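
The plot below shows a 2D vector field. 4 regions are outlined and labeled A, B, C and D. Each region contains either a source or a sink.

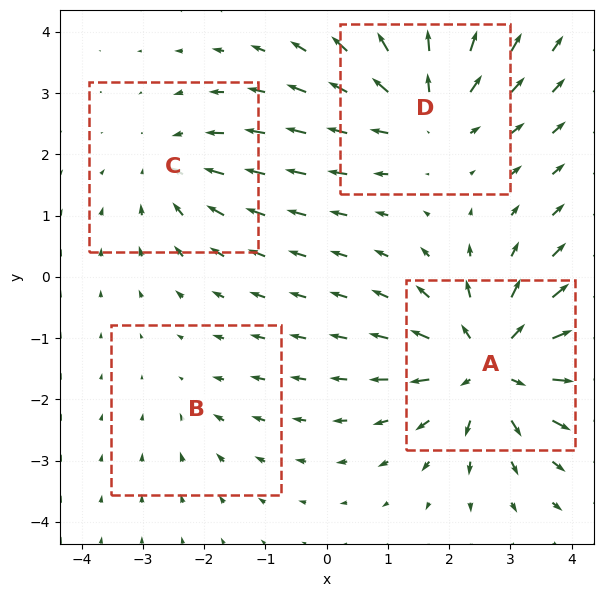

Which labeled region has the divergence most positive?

A

Divergence at each region's feature centre — A: about +6, B: about -2, C: about -3, D: about +5. Region A is most positive.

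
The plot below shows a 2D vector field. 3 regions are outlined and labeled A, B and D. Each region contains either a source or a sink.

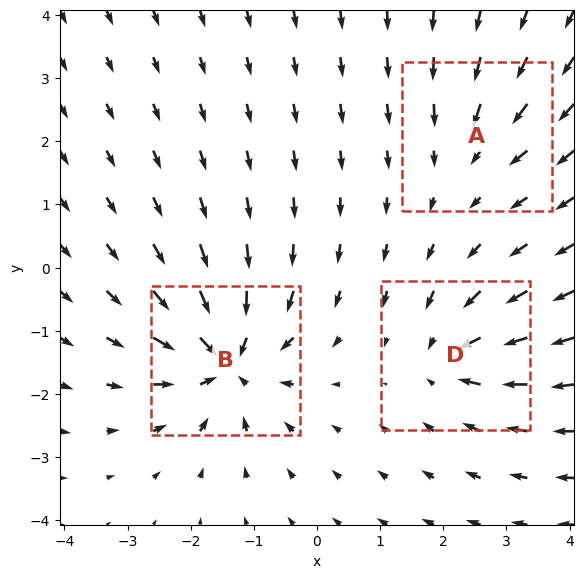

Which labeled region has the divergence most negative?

B

Divergence at each region's feature centre — A: about -2, B: about -6, D: about -4. Region B is most negative.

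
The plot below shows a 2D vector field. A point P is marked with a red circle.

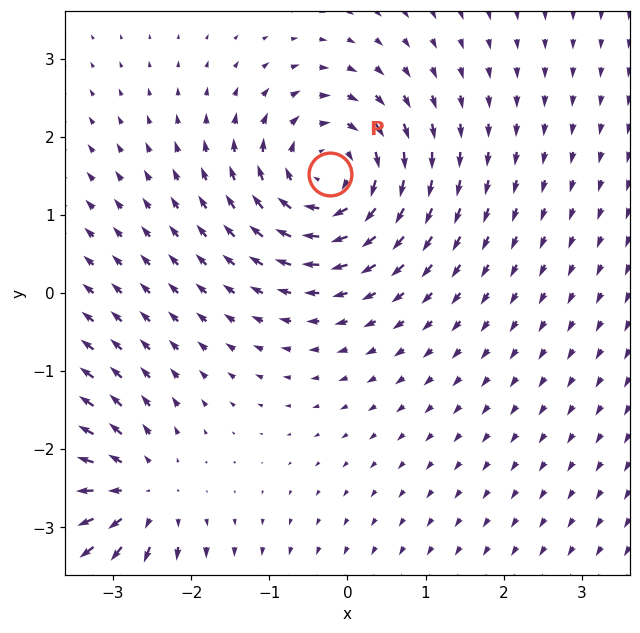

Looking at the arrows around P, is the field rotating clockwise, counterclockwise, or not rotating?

clockwise

Near P at (-0.2, 1.5) the arrows circulate clockwise. The curl (z-component) there is about -6; negative curl means clockwise rotation.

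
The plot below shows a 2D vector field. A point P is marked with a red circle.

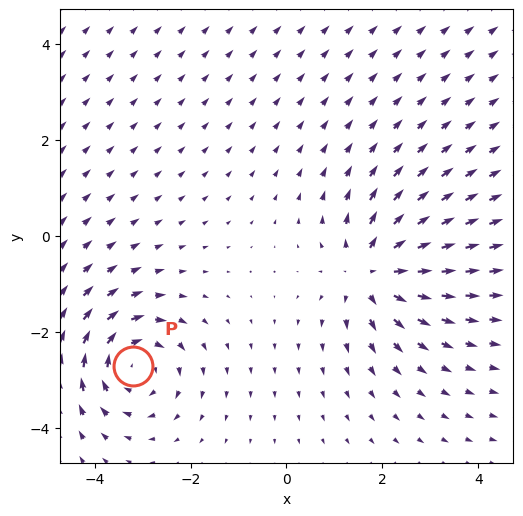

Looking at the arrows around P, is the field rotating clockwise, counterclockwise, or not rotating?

clockwise

Near P at (-3.2, -2.7) the arrows circulate clockwise. The curl (z-component) there is about -4; negative curl means clockwise rotation.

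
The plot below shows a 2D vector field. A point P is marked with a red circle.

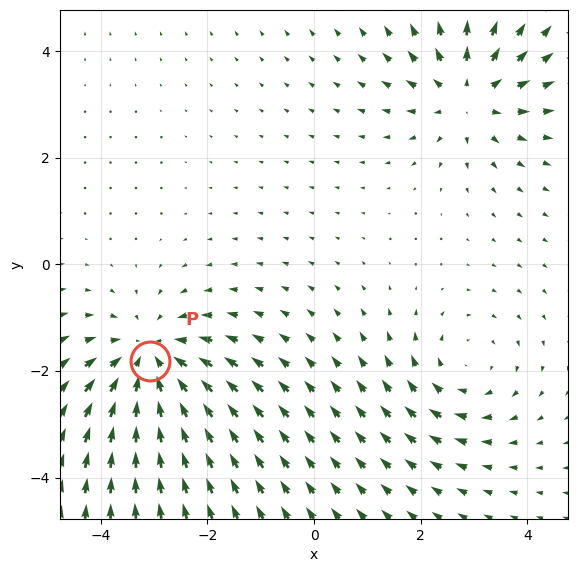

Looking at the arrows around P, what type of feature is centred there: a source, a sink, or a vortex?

At P (-3.1, -1.8) the arrows converge inward. Divergence about -4, curl ≈0 — negative divergence with near-zero curl is a sink.

sink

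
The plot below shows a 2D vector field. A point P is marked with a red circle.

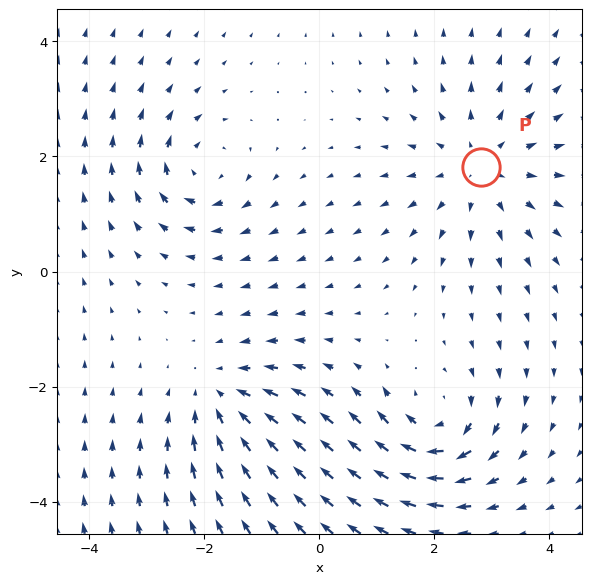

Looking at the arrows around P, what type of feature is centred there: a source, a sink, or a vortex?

At P (2.8, 1.8) the arrows spread outward. Divergence about +4, curl ≈0 — positive divergence with near-zero curl is a source.

source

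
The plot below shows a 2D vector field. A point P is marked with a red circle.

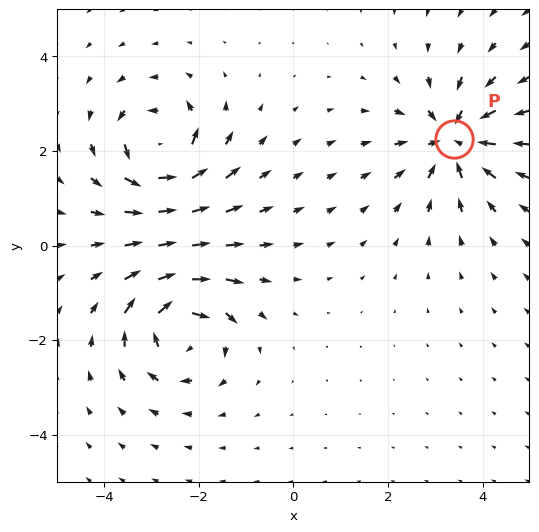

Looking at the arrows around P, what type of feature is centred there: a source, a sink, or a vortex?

At P (3.4, 2.2) the arrows converge inward. Divergence about -5, curl ≈0 — negative divergence with near-zero curl is a sink.

sink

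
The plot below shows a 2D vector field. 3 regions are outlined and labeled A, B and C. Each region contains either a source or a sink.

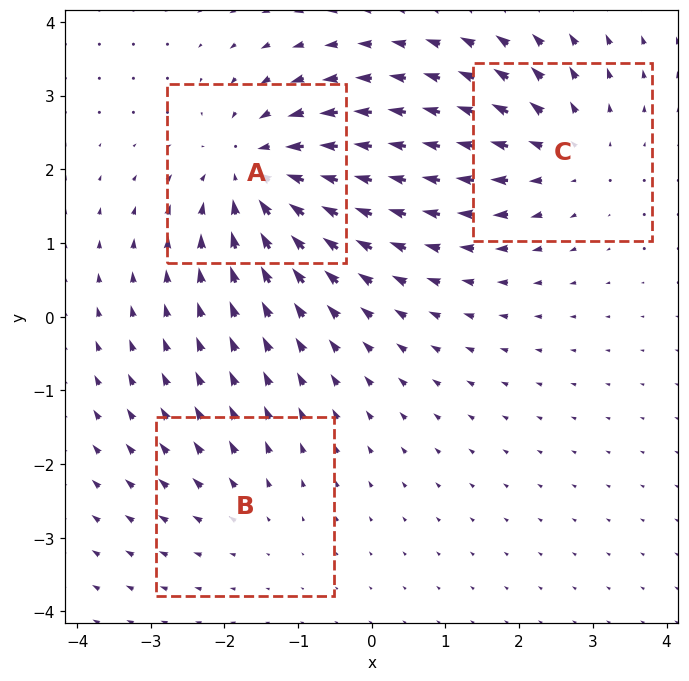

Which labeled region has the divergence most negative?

Divergence at each region's feature centre — A: about -4, B: about +2, C: about +3. Region A is most negative.

A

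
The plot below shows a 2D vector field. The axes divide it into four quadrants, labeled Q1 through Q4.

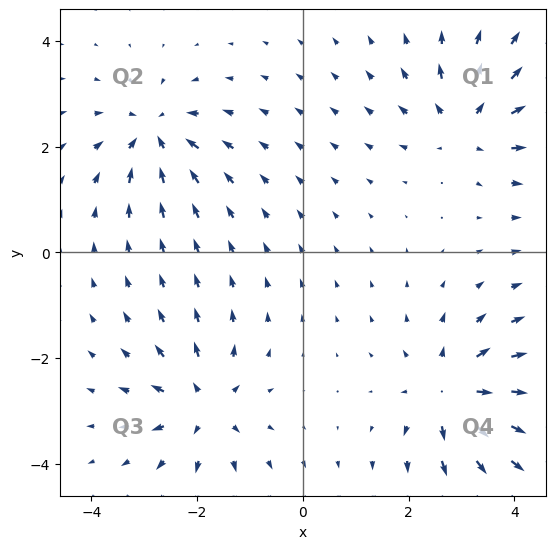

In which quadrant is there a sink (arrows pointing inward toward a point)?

Q2

The sink sits at approximately (-2.8, 2.2), which lies in quadrant Q2. The divergence there is about -4, negative as expected for a sink.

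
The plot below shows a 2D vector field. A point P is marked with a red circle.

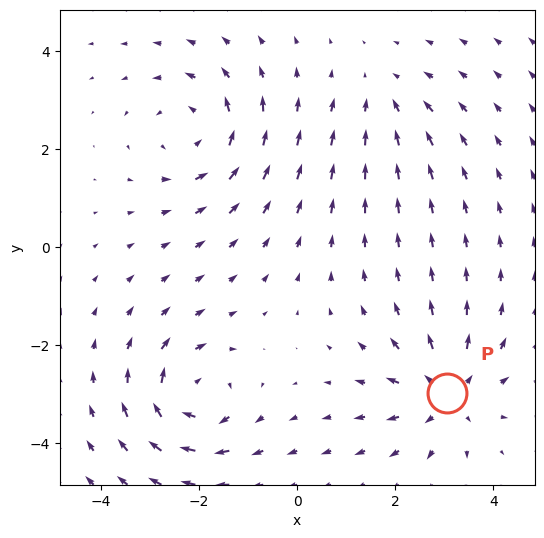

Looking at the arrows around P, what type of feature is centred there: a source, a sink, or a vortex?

At P (3.1, -3.0) the arrows spread outward. Divergence about +5, curl ≈0 — positive divergence with near-zero curl is a source.

source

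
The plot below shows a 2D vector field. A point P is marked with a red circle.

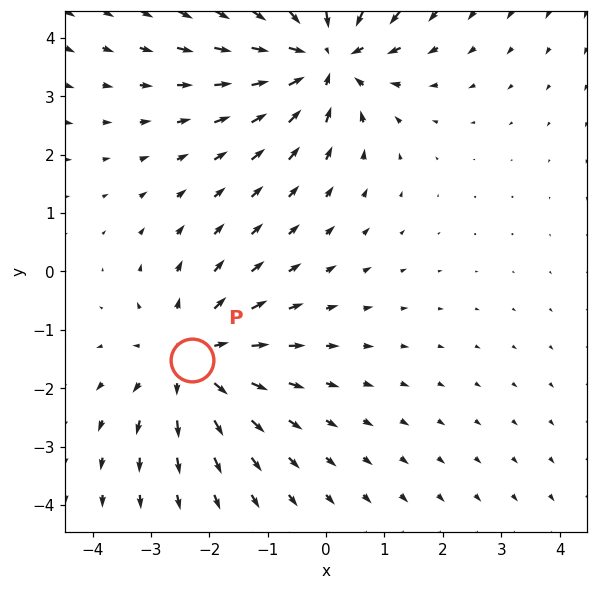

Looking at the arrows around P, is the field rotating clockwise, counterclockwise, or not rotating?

Near P at (-2.3, -1.5) the arrows show no circulation. The curl there is ≈0.

not rotating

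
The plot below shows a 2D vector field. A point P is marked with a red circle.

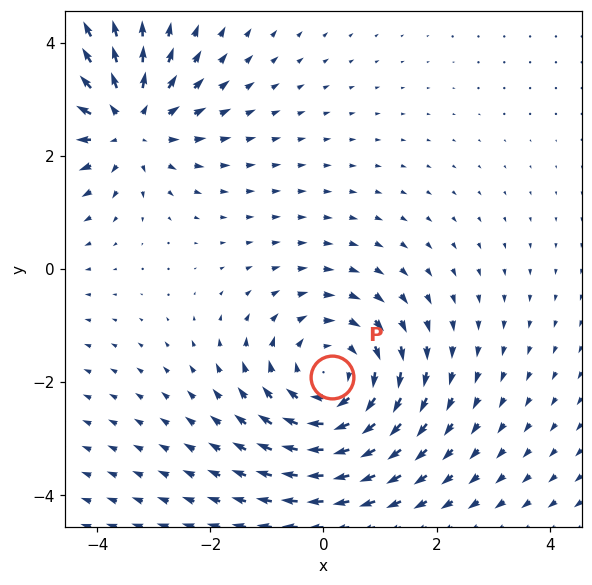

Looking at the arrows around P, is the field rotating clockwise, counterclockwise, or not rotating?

Near P at (0.1, -1.9) the arrows circulate clockwise. The curl (z-component) there is about -3; negative curl means clockwise rotation.

clockwise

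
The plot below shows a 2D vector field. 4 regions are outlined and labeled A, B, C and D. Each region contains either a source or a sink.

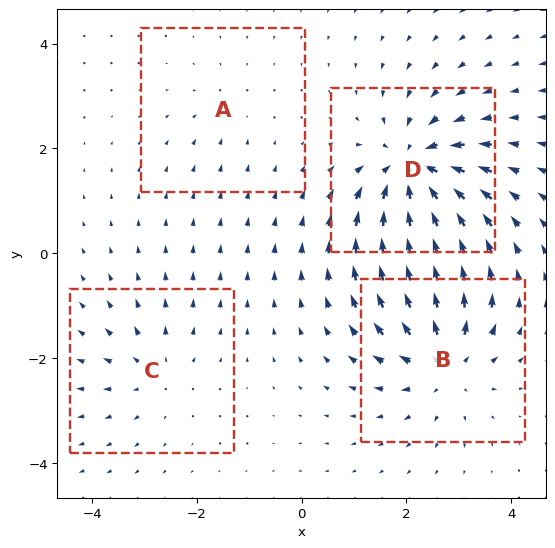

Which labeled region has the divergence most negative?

Divergence at each region's feature centre — A: about -2, B: about +6, C: about +3, D: about -7. Region D is most negative.

D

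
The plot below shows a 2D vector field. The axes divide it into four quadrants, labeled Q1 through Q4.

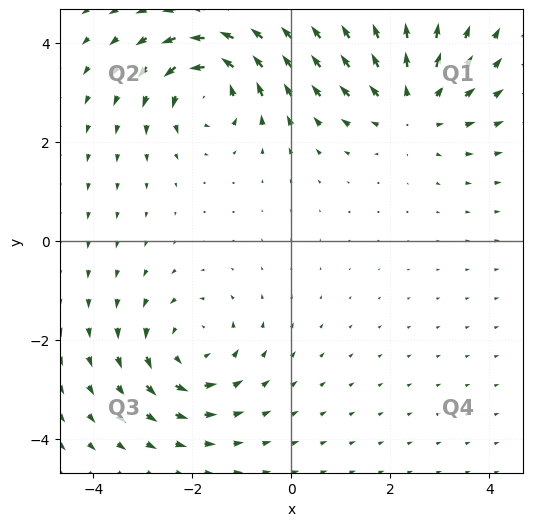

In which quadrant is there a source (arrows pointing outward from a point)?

Q1

The source sits at approximately (2.4, 2.7), which lies in quadrant Q1. The divergence there is about +4, positive as expected for a source.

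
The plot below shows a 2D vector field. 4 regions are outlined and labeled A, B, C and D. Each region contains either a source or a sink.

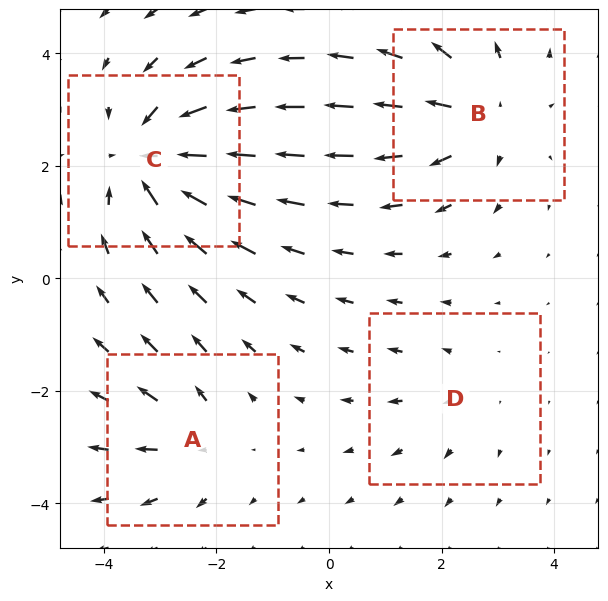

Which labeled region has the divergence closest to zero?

D

Divergence at each region's feature centre — A: about +3, B: about +5, C: about -6, D: about +2. Region D is closest to zero.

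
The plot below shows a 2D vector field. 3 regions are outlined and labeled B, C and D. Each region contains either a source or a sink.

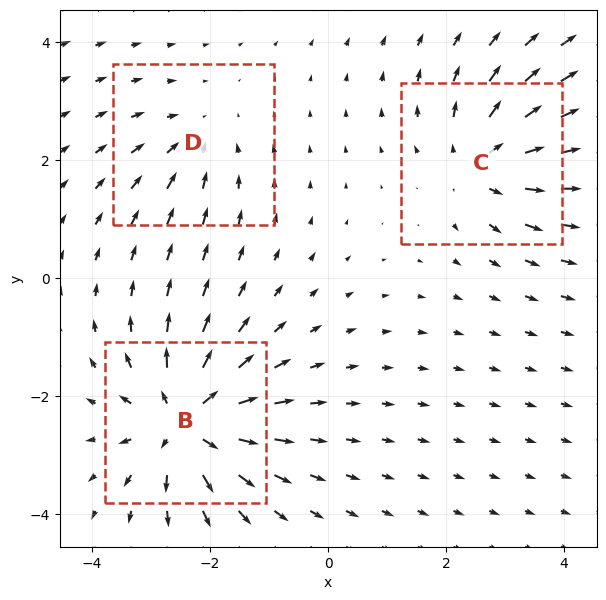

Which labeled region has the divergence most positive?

B

Divergence at each region's feature centre — B: about +6, C: about +4, D: about -3. Region B is most positive.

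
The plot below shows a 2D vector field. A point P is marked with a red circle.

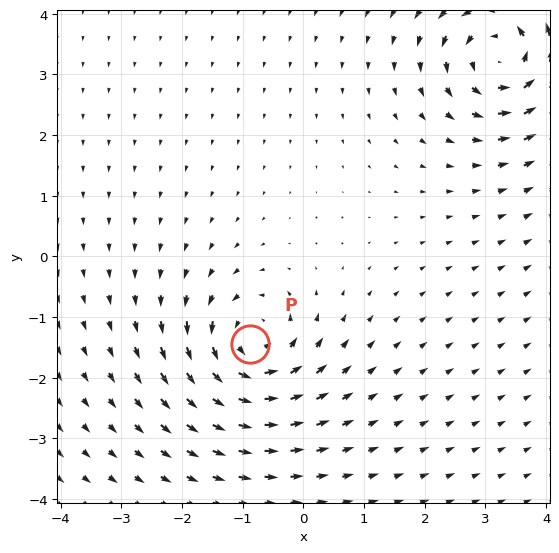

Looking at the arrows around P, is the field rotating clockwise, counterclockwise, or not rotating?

Near P at (-0.9, -1.5) the arrows circulate counterclockwise. The curl (z-component) there is about +6; positive curl means counterclockwise rotation.

counterclockwise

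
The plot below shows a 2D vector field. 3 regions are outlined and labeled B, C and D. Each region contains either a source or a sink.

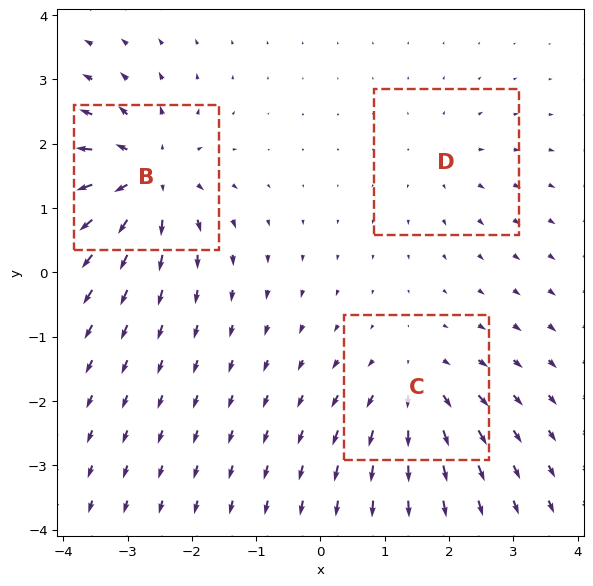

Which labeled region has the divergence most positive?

B

Divergence at each region's feature centre — B: about +6, C: about +4, D: about +2. Region B is most positive.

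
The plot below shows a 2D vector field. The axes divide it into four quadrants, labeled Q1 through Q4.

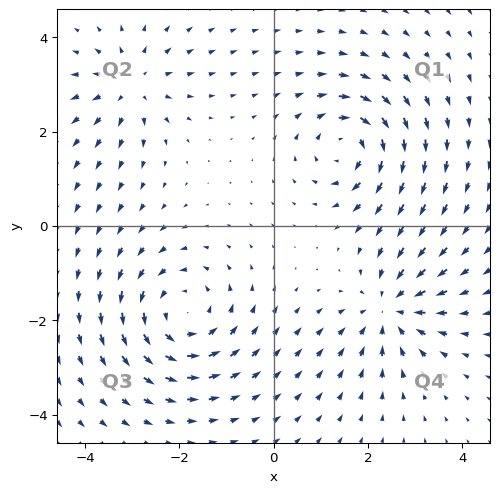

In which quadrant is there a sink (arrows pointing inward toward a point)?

Q4

The sink sits at approximately (2.5, -1.8), which lies in quadrant Q4. The divergence there is about -4, negative as expected for a sink.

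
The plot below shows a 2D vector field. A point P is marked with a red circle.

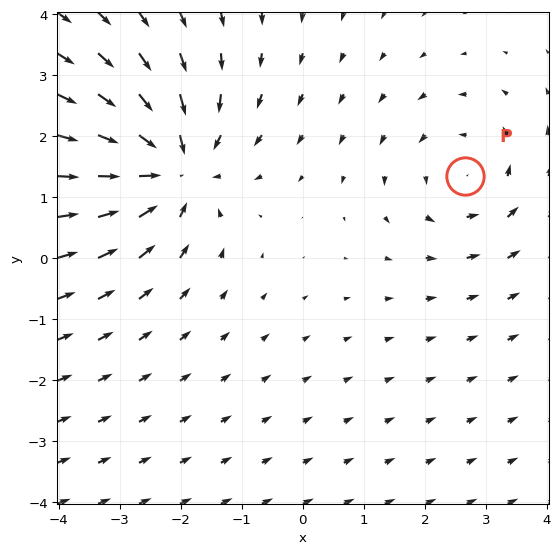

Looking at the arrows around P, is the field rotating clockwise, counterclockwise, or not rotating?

counterclockwise

Near P at (2.7, 1.3) the arrows circulate counterclockwise. The curl (z-component) there is about +3; positive curl means counterclockwise rotation.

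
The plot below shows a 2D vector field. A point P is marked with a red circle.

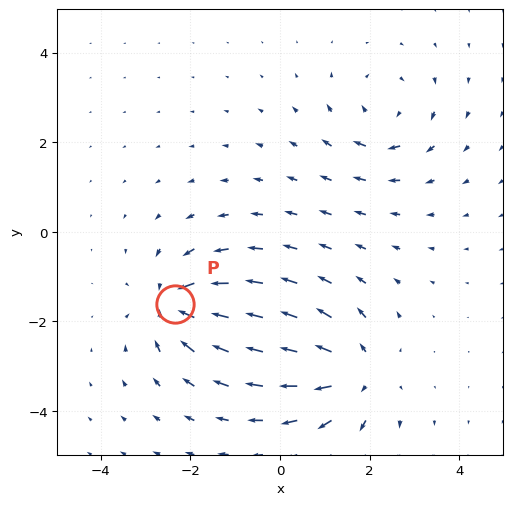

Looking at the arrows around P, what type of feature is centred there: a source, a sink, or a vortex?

At P (-2.4, -1.6) the arrows converge inward. Divergence about -5, curl ≈0 — negative divergence with near-zero curl is a sink.

sink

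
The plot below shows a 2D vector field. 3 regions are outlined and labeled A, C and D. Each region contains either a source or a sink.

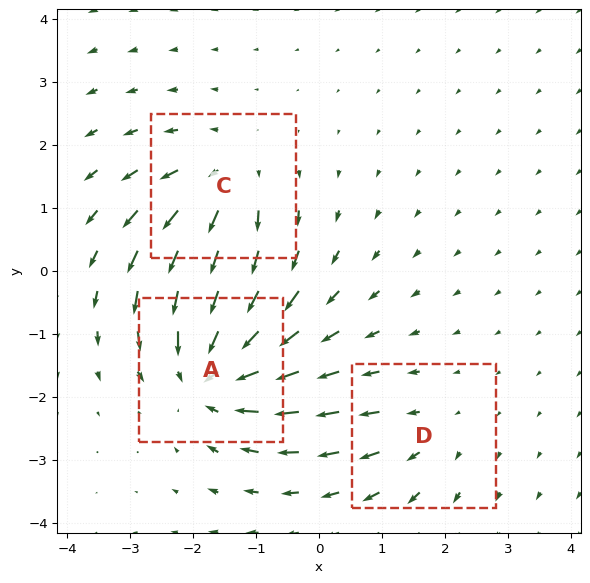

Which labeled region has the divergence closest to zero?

Divergence at each region's feature centre — A: about -5, C: about +3, D: about +2. Region D is closest to zero.

D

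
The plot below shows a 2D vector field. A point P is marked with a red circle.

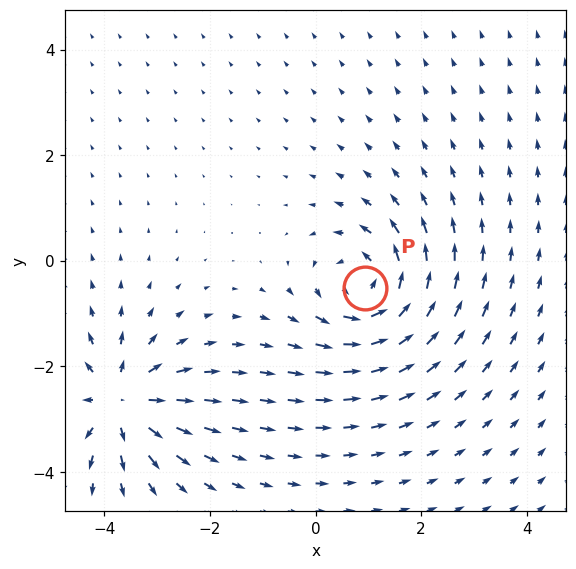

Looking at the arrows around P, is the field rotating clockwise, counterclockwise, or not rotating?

Near P at (0.9, -0.5) the arrows circulate counterclockwise. The curl (z-component) there is about +6; positive curl means counterclockwise rotation.

counterclockwise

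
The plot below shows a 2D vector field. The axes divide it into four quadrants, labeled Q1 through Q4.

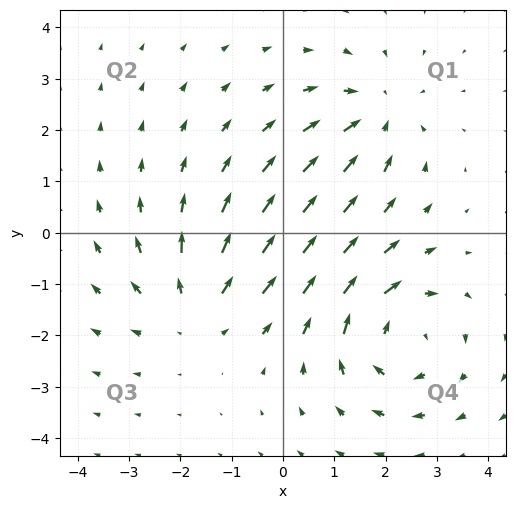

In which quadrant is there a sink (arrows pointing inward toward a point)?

Q1

The sink sits at approximately (1.8, 2.3), which lies in quadrant Q1. The divergence there is about -3, negative as expected for a sink.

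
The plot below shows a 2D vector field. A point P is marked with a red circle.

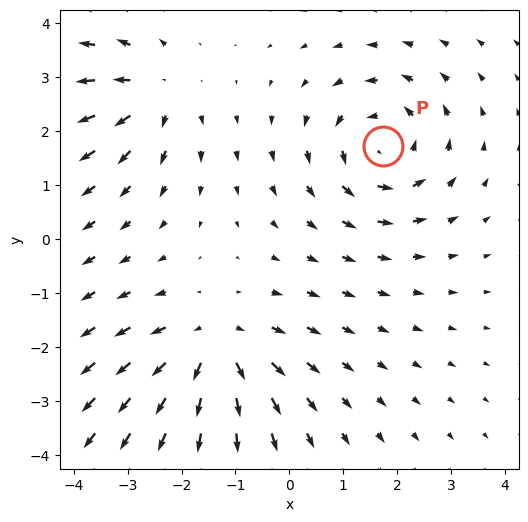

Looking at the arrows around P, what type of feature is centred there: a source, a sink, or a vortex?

vortex

At P (1.7, 1.7) the arrows circulate counterclockwise. Divergence ≈0, curl about +4 — near-zero divergence with nonzero curl is a vortex.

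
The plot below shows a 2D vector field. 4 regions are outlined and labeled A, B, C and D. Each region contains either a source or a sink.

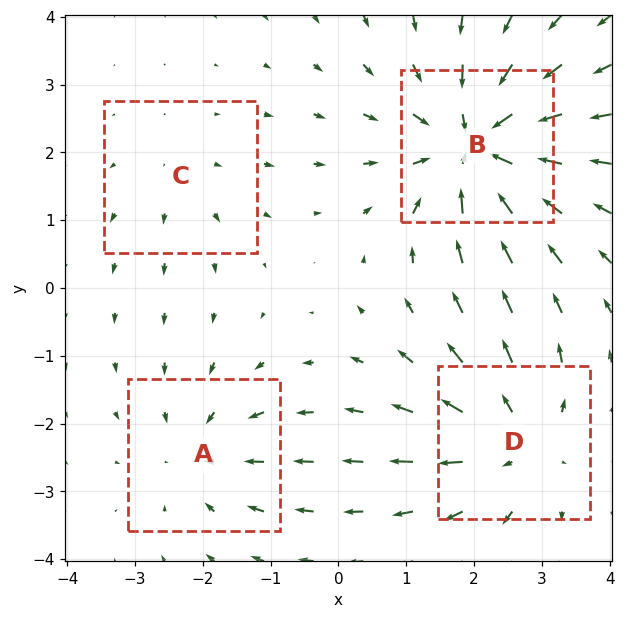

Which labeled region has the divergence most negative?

B

Divergence at each region's feature centre — A: about -3, B: about -7, C: about +2, D: about +4. Region B is most negative.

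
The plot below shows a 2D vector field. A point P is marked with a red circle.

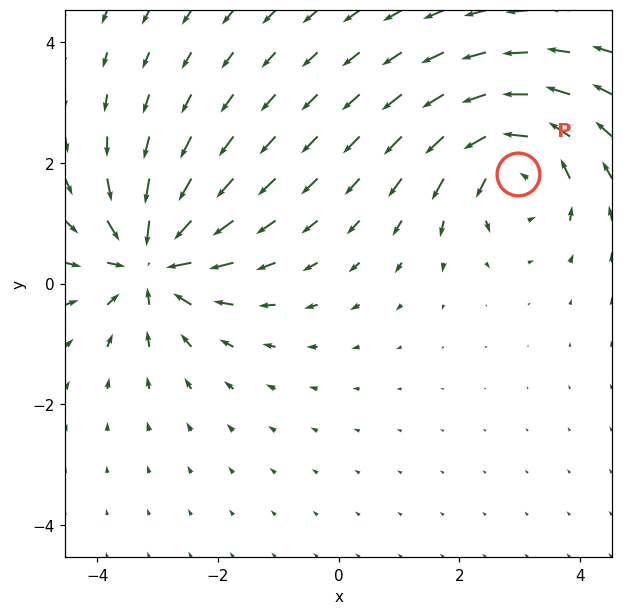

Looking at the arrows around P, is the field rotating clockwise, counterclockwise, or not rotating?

Near P at (3.0, 1.8) the arrows circulate counterclockwise. The curl (z-component) there is about +4; positive curl means counterclockwise rotation.

counterclockwise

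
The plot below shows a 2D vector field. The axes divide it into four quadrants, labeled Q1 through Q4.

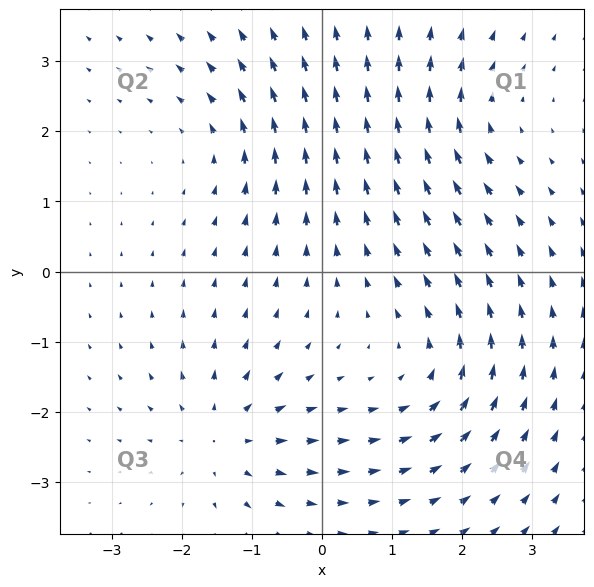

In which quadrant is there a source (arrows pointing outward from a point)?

Q3

The source sits at approximately (-1.4, -2.3), which lies in quadrant Q3. The divergence there is about +4, positive as expected for a source.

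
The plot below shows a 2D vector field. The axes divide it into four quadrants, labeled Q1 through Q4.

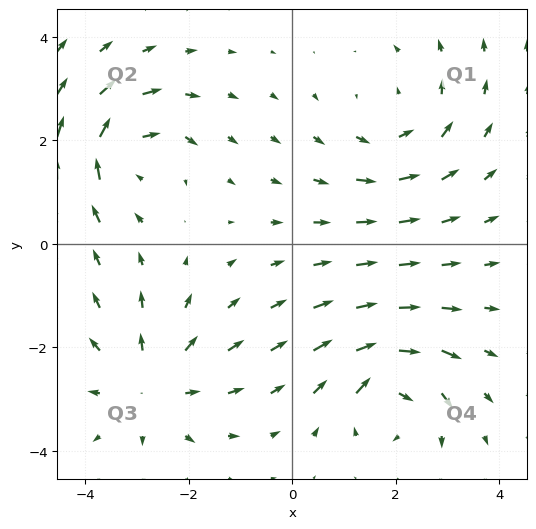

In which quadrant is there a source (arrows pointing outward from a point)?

The source sits at approximately (-2.7, -2.7), which lies in quadrant Q3. The divergence there is about +4, positive as expected for a source.

Q3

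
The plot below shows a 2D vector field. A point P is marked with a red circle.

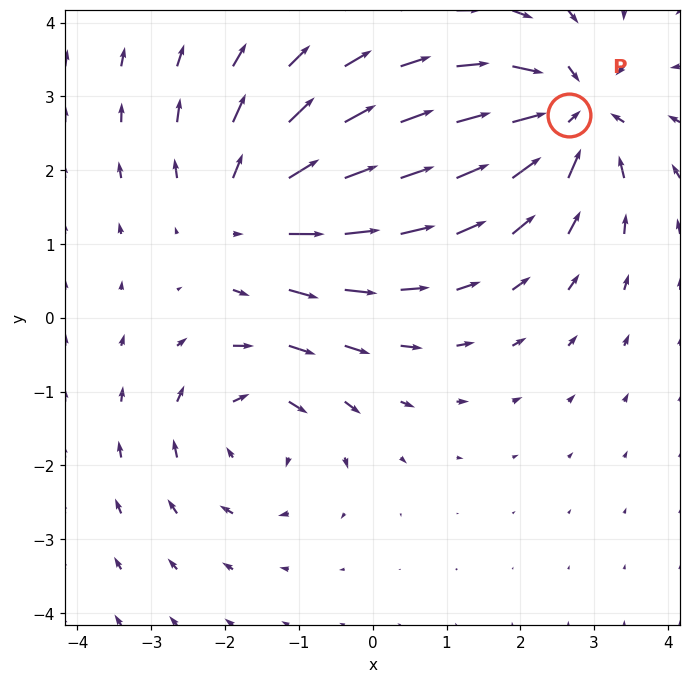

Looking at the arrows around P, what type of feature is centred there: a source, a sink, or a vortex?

At P (2.7, 2.7) the arrows converge inward. Divergence about -6, curl ≈0 — negative divergence with near-zero curl is a sink.

sink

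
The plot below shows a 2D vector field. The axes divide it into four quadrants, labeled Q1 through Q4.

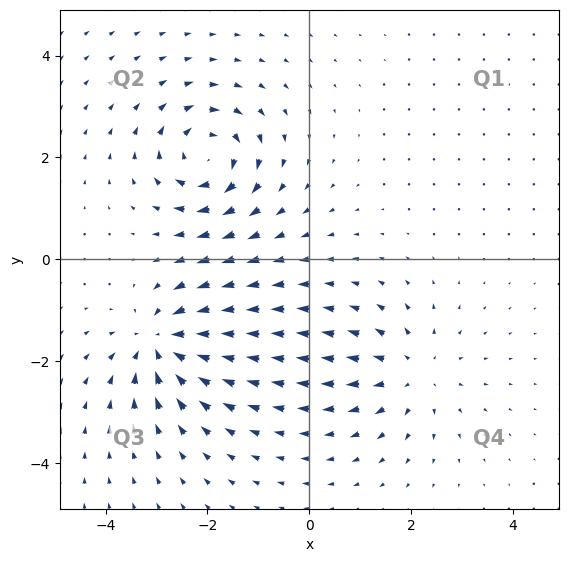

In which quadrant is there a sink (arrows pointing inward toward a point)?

Q3

The sink sits at approximately (-2.9, -1.6), which lies in quadrant Q3. The divergence there is about -6, negative as expected for a sink.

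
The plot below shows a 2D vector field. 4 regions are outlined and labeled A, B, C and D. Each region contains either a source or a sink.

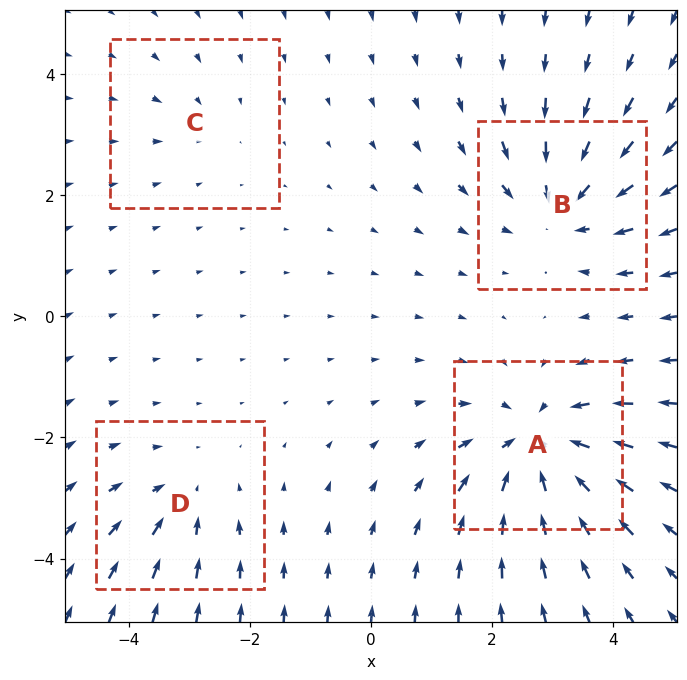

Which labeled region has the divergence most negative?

A

Divergence at each region's feature centre — A: about -7, B: about -5, C: about -2, D: about -3. Region A is most negative.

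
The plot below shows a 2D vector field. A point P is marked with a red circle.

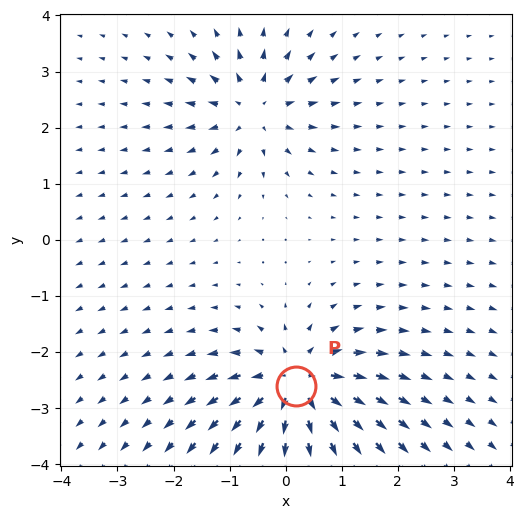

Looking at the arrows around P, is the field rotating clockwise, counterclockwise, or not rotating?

not rotating

Near P at (0.2, -2.6) the arrows show no circulation. The curl there is ≈0.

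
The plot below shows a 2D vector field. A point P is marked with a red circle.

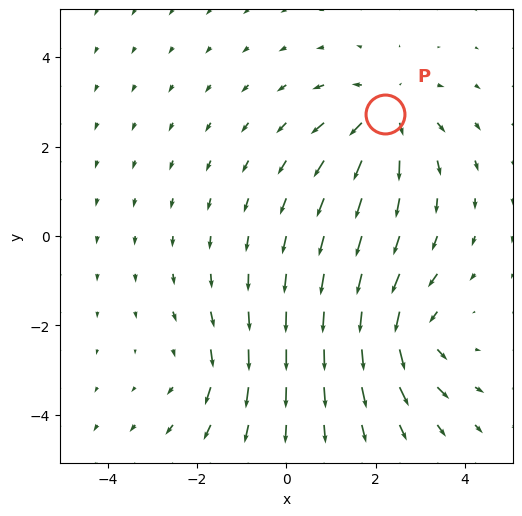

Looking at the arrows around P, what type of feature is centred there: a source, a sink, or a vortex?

source

At P (2.2, 2.7) the arrows spread outward. Divergence about +4, curl ≈0 — positive divergence with near-zero curl is a source.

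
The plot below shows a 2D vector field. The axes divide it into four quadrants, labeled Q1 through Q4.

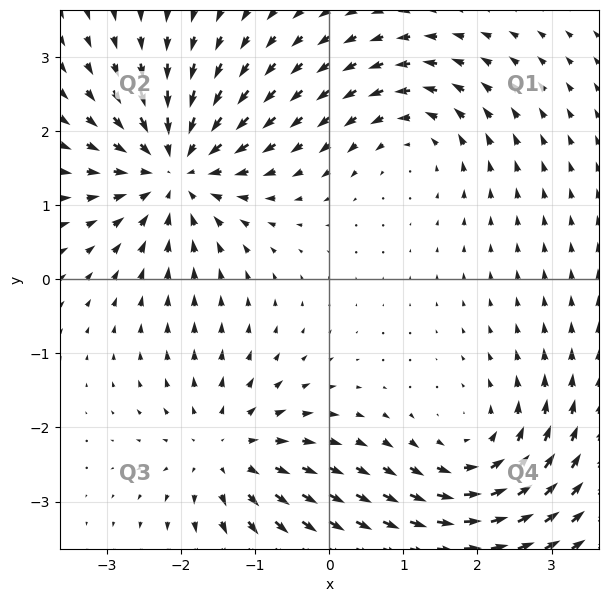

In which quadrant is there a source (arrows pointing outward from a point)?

The source sits at approximately (-1.4, -2.3), which lies in quadrant Q3. The divergence there is about +4, positive as expected for a source.

Q3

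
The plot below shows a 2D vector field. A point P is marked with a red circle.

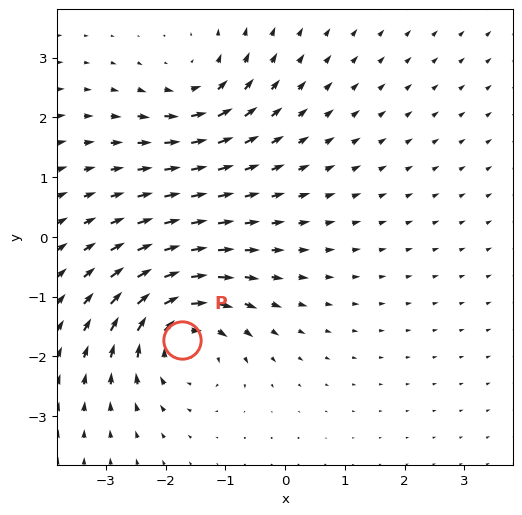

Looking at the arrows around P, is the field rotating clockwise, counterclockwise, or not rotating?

clockwise

Near P at (-1.7, -1.7) the arrows circulate clockwise. The curl (z-component) there is about -5; negative curl means clockwise rotation.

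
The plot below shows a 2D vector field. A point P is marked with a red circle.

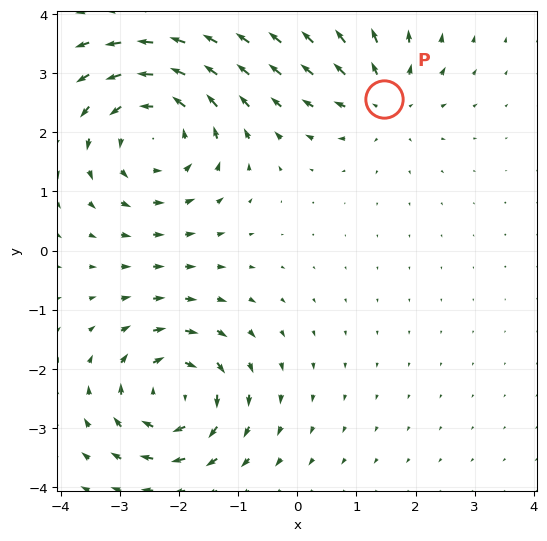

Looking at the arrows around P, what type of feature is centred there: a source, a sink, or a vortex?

source

At P (1.5, 2.6) the arrows spread outward. Divergence about +3, curl ≈0 — positive divergence with near-zero curl is a source.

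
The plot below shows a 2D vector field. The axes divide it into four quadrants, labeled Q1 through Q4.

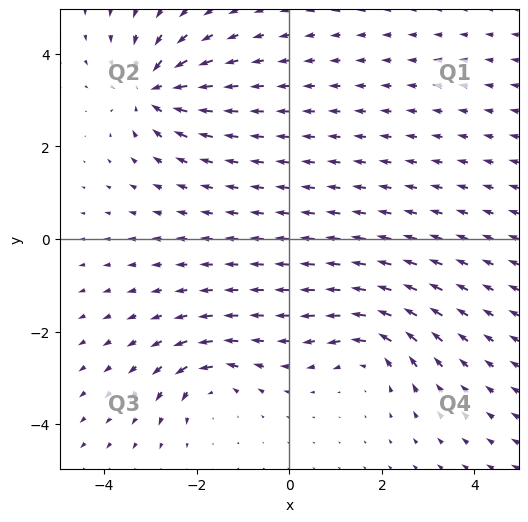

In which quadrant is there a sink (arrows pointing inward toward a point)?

Q2

The sink sits at approximately (-2.9, 3.2), which lies in quadrant Q2. The divergence there is about -6, negative as expected for a sink.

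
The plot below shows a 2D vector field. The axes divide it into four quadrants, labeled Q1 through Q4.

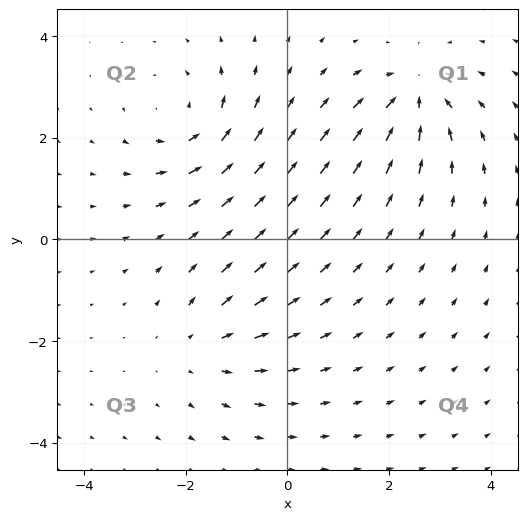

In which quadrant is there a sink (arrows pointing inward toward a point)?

Q1

The sink sits at approximately (2.5, 2.8), which lies in quadrant Q1. The divergence there is about -6, negative as expected for a sink.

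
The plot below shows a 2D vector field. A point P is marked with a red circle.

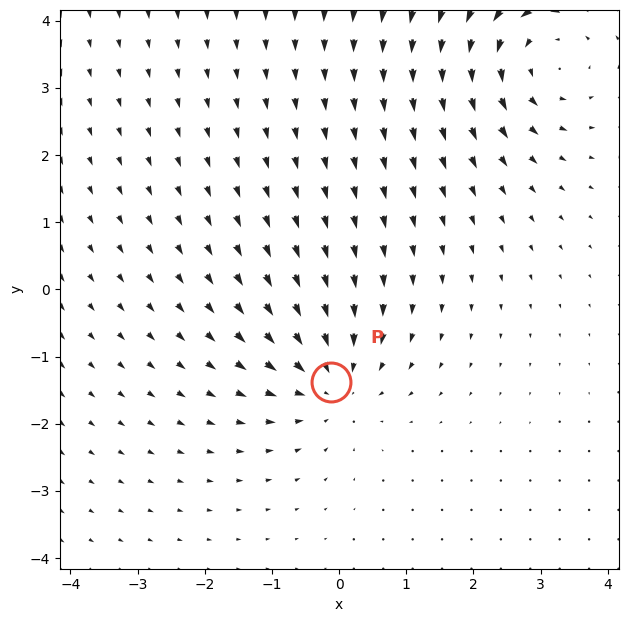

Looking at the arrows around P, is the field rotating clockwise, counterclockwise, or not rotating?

not rotating

Near P at (-0.1, -1.4) the arrows show no circulation. The curl there is ≈0.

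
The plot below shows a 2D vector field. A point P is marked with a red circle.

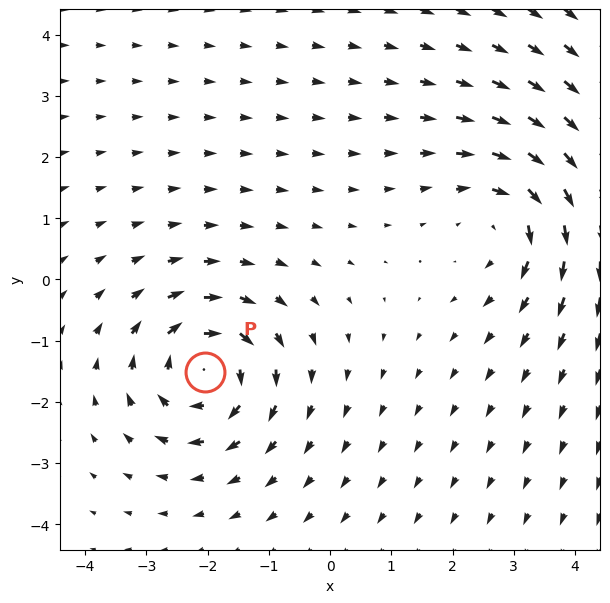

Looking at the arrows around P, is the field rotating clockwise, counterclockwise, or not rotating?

Near P at (-2.0, -1.5) the arrows circulate clockwise. The curl (z-component) there is about -5; negative curl means clockwise rotation.

clockwise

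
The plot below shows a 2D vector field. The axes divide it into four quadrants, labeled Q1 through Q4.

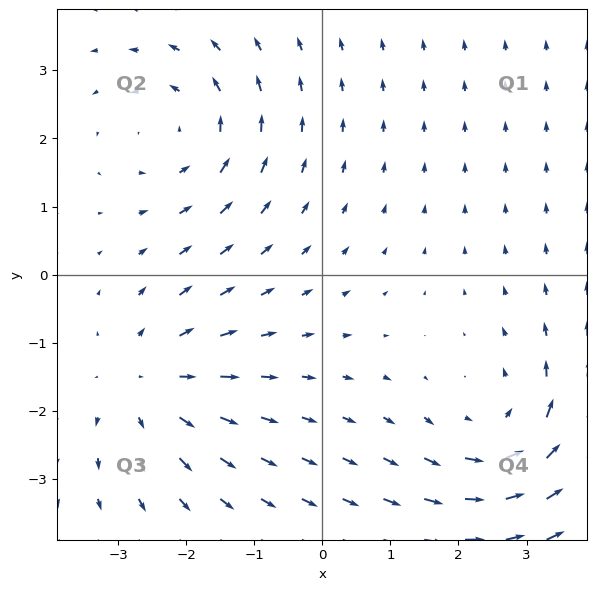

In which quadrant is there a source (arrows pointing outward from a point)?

The source sits at approximately (-2.6, -1.6), which lies in quadrant Q3. The divergence there is about +4, positive as expected for a source.

Q3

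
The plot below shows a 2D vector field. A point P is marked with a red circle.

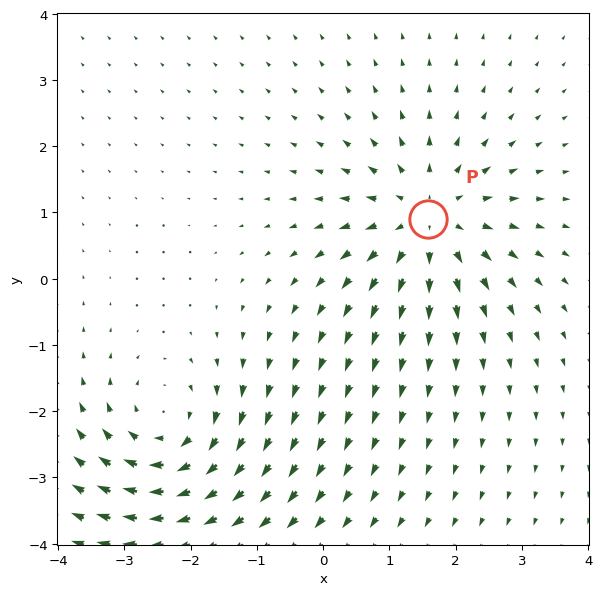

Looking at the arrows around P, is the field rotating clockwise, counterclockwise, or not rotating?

Near P at (1.6, 0.9) the arrows show no circulation. The curl there is ≈0.

not rotating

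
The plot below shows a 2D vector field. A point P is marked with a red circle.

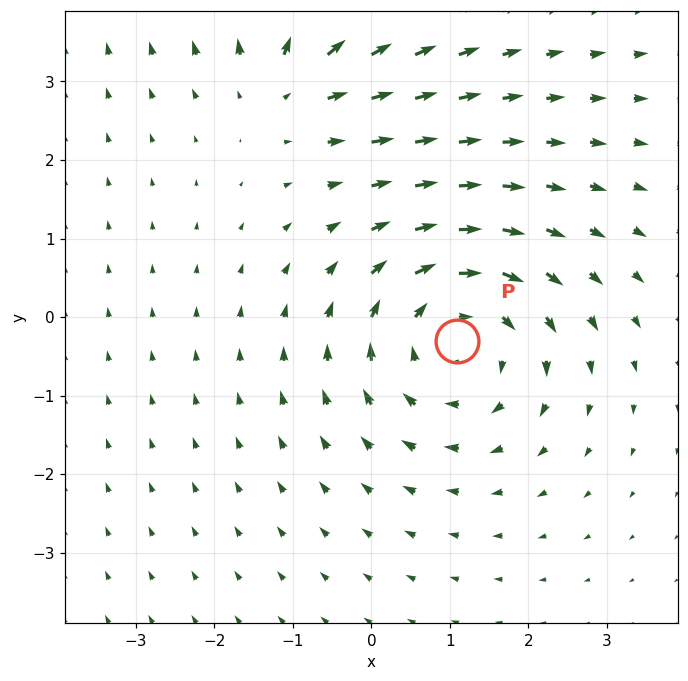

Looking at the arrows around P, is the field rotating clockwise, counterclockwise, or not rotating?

clockwise

Near P at (1.1, -0.3) the arrows circulate clockwise. The curl (z-component) there is about -4; negative curl means clockwise rotation.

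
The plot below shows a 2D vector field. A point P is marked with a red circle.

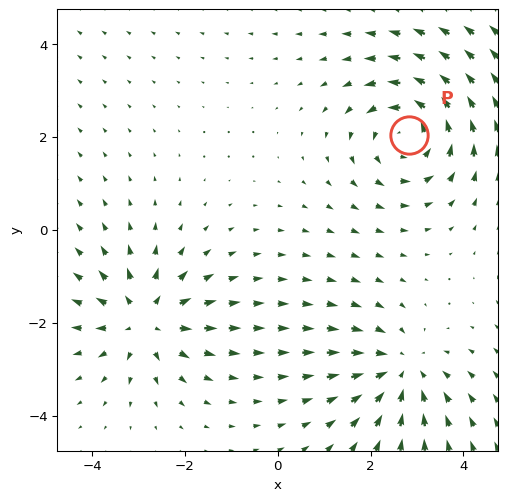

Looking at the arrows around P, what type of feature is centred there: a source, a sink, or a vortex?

vortex

At P (2.8, 2.0) the arrows circulate counterclockwise. Divergence ≈0, curl about +5 — near-zero divergence with nonzero curl is a vortex.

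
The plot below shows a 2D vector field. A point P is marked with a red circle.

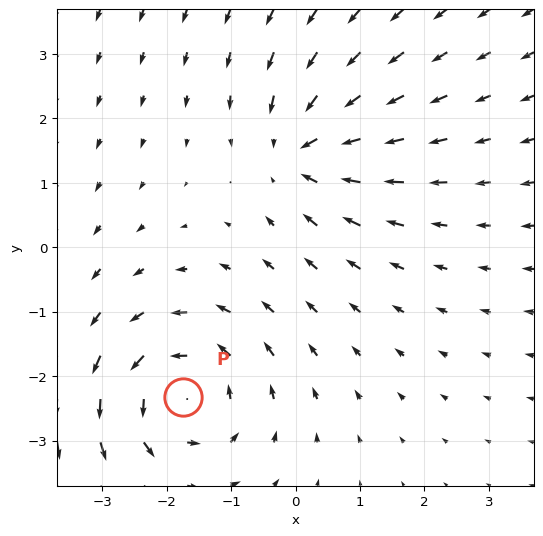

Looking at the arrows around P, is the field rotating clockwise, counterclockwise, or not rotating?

Near P at (-1.7, -2.3) the arrows circulate counterclockwise. The curl (z-component) there is about +4; positive curl means counterclockwise rotation.

counterclockwise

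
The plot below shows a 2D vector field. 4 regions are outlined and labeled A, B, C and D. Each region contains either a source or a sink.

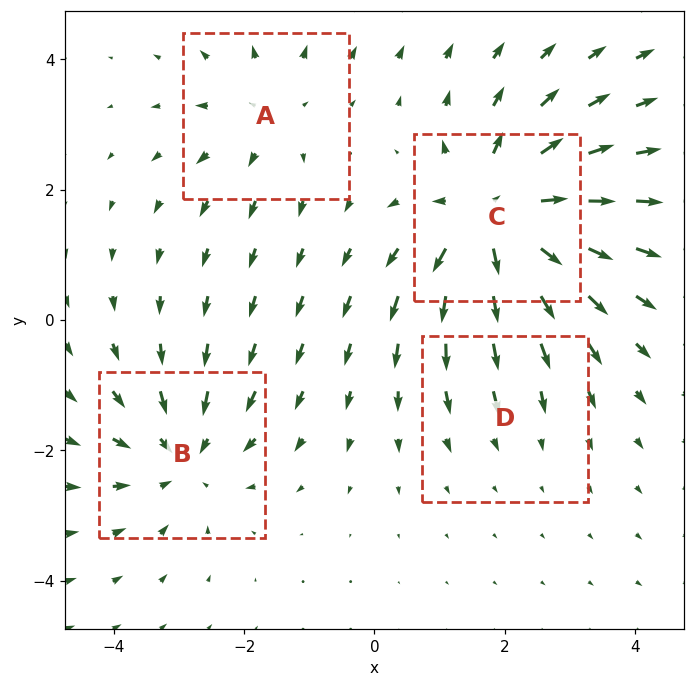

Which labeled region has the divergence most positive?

C

Divergence at each region's feature centre — A: about +3, B: about -4, C: about +7, D: about -2. Region C is most positive.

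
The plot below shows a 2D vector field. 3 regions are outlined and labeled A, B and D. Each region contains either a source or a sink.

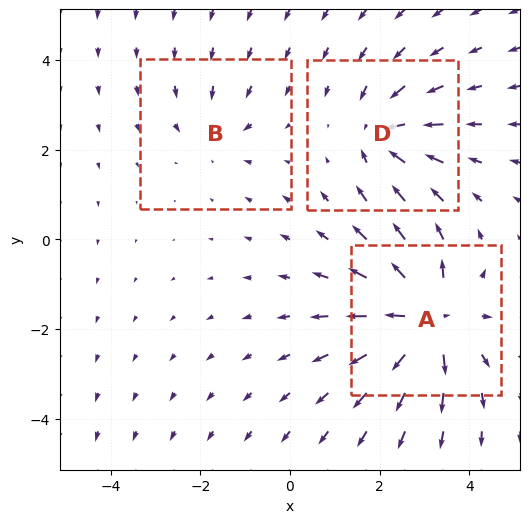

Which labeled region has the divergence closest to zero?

Divergence at each region's feature centre — A: about +6, B: about -2, D: about -4. Region B is closest to zero.

B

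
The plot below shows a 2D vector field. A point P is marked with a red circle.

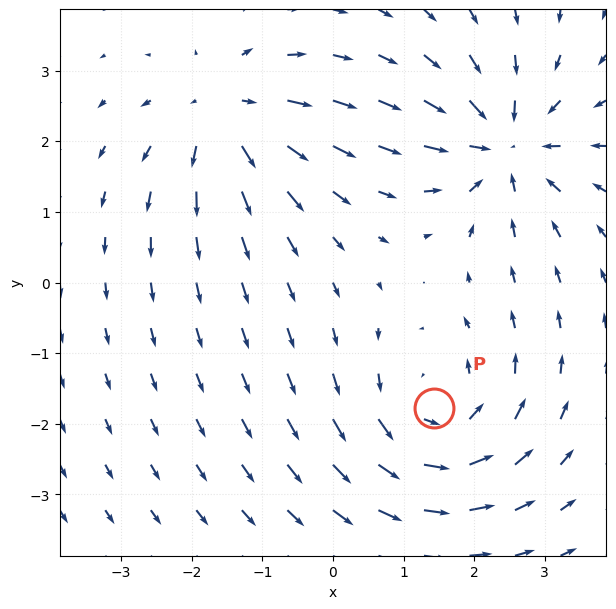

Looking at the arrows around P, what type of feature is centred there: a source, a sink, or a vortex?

vortex

At P (1.4, -1.8) the arrows circulate counterclockwise. Divergence ≈0, curl about +3 — near-zero divergence with nonzero curl is a vortex.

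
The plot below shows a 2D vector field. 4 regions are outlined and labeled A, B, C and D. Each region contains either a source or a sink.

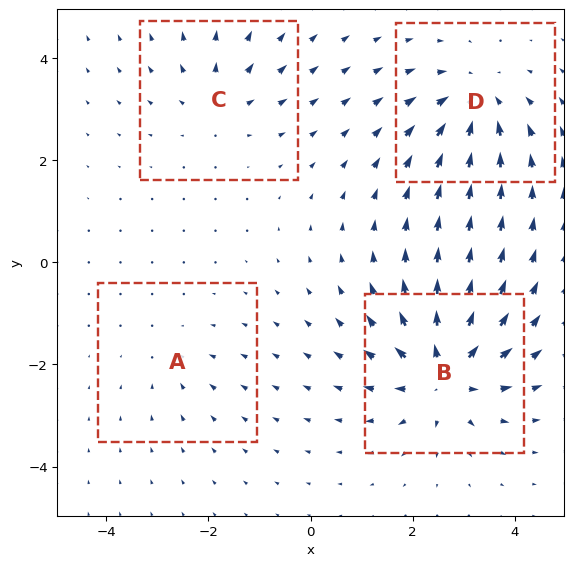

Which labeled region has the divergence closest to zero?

A

Divergence at each region's feature centre — A: about -2, B: about +7, C: about +4, D: about -6. Region A is closest to zero.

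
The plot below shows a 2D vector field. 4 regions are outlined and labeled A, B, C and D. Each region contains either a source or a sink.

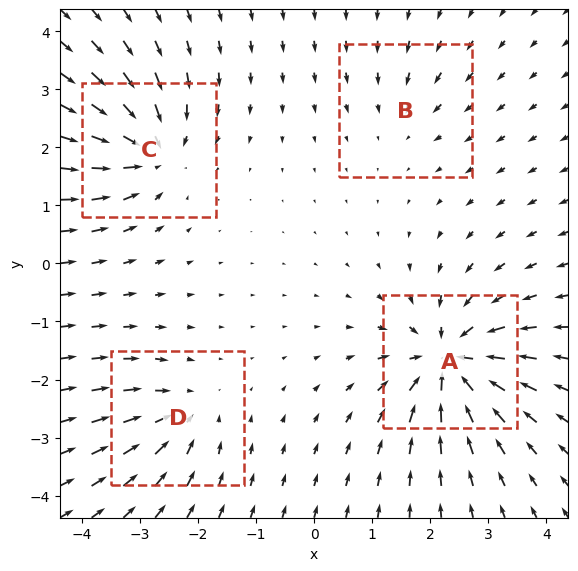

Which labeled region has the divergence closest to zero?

Divergence at each region's feature centre — A: about -8, B: about -3, C: about -6, D: about -4. Region B is closest to zero.

B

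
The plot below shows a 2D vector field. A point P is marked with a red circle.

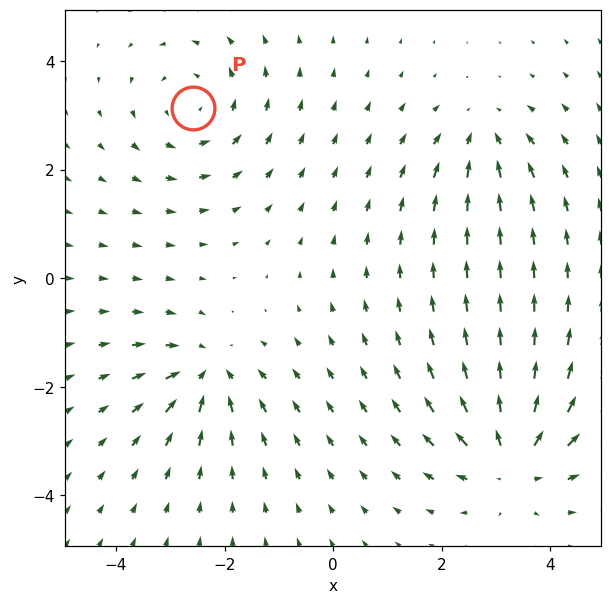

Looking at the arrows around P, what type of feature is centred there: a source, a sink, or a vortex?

At P (-2.6, 3.1) the arrows circulate counterclockwise. Divergence ≈0, curl about +3 — near-zero divergence with nonzero curl is a vortex.

vortex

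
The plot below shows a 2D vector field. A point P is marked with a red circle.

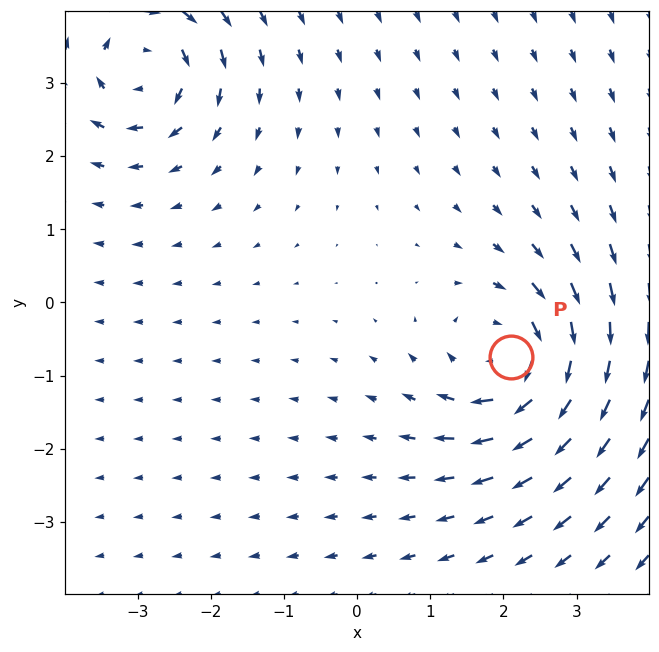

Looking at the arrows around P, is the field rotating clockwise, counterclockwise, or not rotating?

Near P at (2.1, -0.7) the arrows circulate clockwise. The curl (z-component) there is about -4; negative curl means clockwise rotation.

clockwise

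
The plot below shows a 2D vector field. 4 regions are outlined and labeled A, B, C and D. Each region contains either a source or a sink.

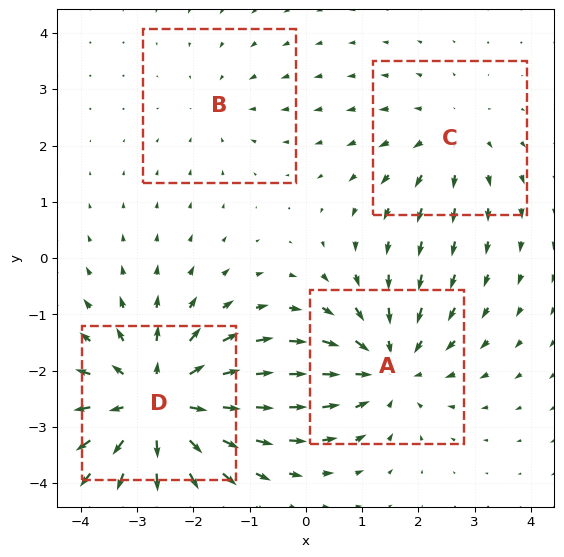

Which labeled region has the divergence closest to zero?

Divergence at each region's feature centre — A: about -4, B: about -2, C: about +3, D: about +6. Region B is closest to zero.

B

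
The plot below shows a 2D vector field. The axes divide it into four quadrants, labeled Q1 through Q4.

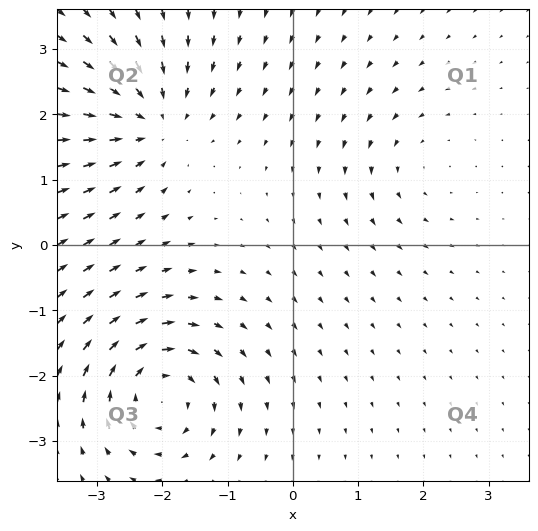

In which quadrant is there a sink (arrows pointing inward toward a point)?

Q2

The sink sits at approximately (-2.2, 1.9), which lies in quadrant Q2. The divergence there is about -5, negative as expected for a sink.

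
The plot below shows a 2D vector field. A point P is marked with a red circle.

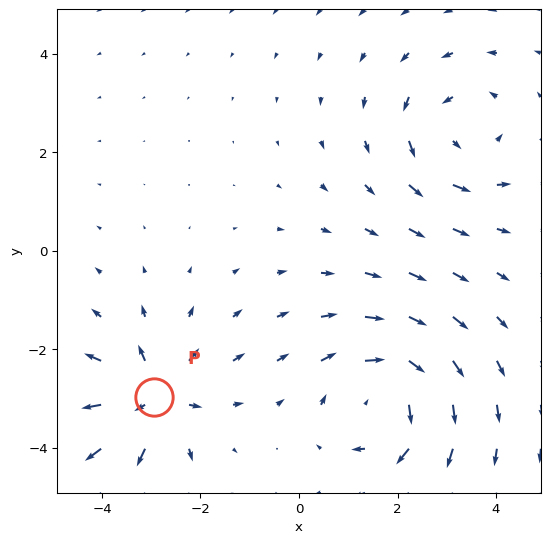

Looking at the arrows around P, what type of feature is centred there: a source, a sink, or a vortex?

source

At P (-3.0, -3.0) the arrows spread outward. Divergence about +5, curl ≈0 — positive divergence with near-zero curl is a source.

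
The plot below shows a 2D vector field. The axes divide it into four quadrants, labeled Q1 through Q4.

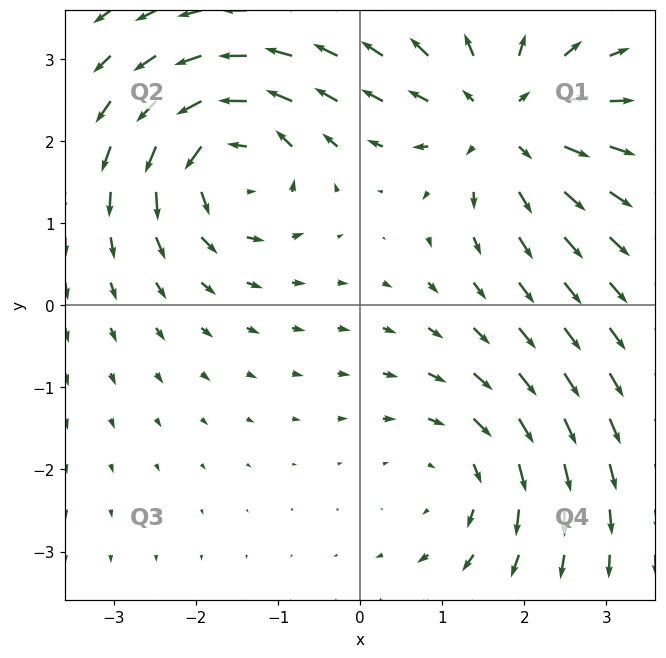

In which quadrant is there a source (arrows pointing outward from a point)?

The source sits at approximately (1.7, 2.3), which lies in quadrant Q1. The divergence there is about +4, positive as expected for a source.

Q1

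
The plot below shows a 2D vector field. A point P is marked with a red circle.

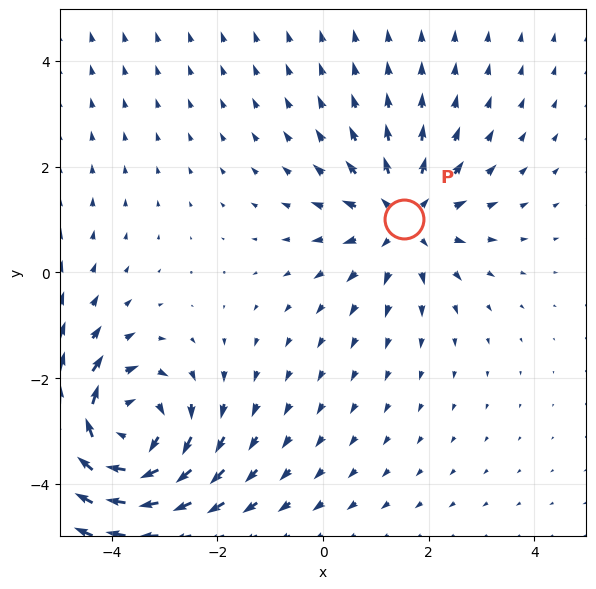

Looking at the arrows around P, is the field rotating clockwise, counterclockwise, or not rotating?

not rotating

Near P at (1.5, 1.0) the arrows show no circulation. The curl there is ≈0.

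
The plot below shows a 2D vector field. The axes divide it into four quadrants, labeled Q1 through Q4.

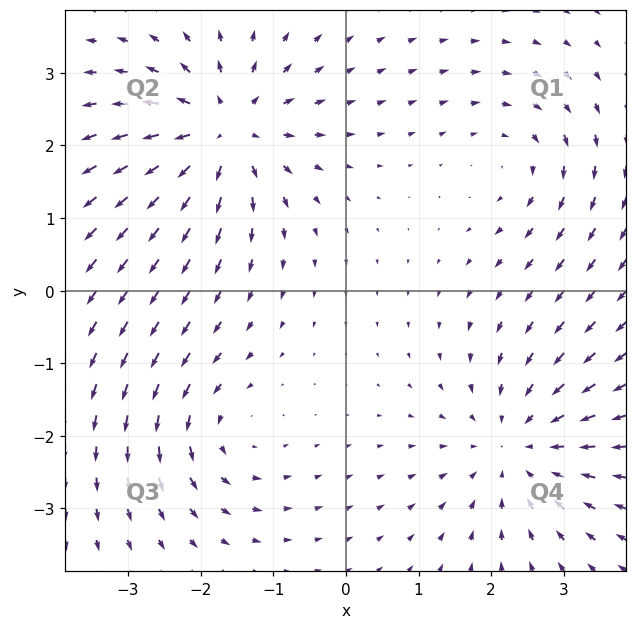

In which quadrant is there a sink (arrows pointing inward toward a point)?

The sink sits at approximately (2.4, -2.1), which lies in quadrant Q4. The divergence there is about -3, negative as expected for a sink.

Q4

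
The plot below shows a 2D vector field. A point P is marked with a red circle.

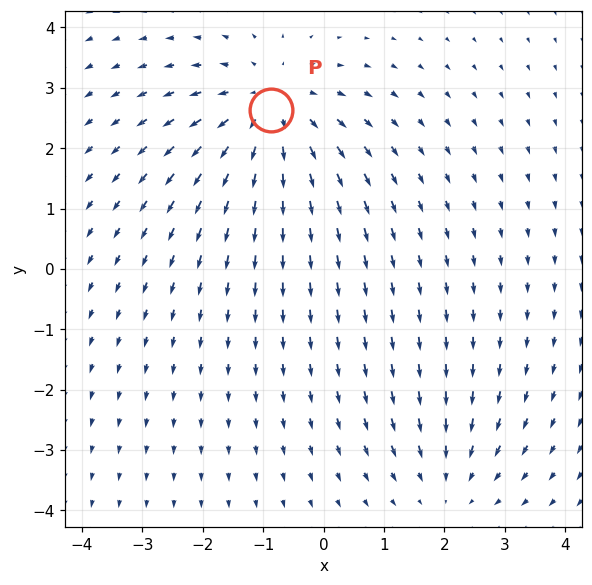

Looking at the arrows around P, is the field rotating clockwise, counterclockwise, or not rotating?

not rotating

Near P at (-0.9, 2.6) the arrows show no circulation. The curl there is ≈0.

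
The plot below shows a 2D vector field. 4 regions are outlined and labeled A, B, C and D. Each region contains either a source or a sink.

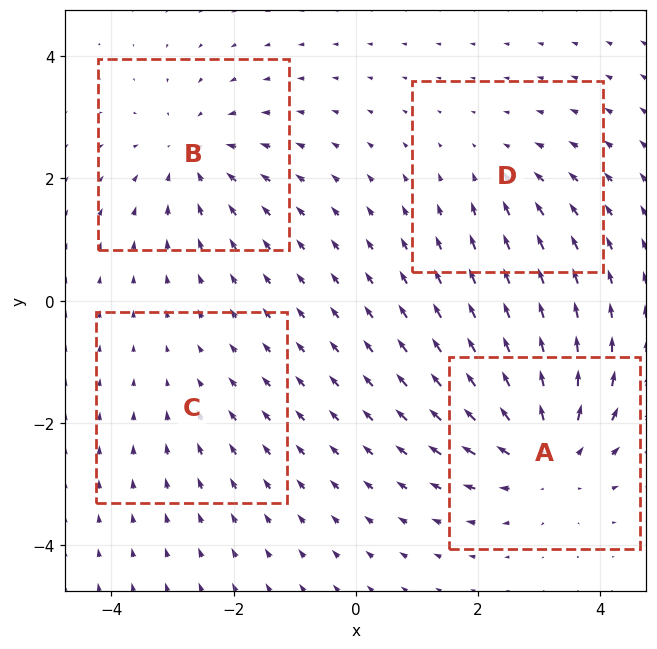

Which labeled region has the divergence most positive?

A

Divergence at each region's feature centre — A: about +6, B: about -4, C: about -2, D: about -3. Region A is most positive.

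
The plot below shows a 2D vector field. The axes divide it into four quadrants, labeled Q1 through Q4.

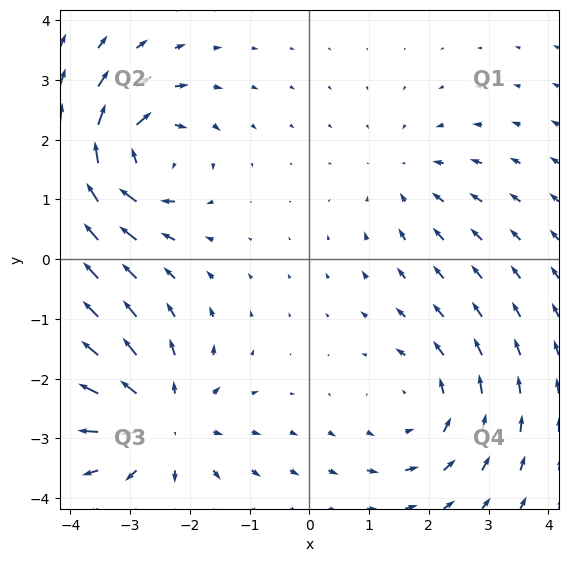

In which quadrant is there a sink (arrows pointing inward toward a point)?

Q1

The sink sits at approximately (1.6, 1.4), which lies in quadrant Q1. The divergence there is about -2, negative as expected for a sink.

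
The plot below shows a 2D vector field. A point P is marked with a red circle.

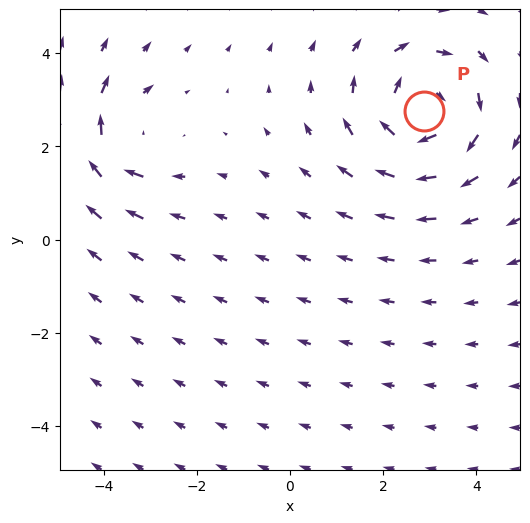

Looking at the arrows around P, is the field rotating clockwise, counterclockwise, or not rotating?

clockwise

Near P at (2.9, 2.8) the arrows circulate clockwise. The curl (z-component) there is about -4; negative curl means clockwise rotation.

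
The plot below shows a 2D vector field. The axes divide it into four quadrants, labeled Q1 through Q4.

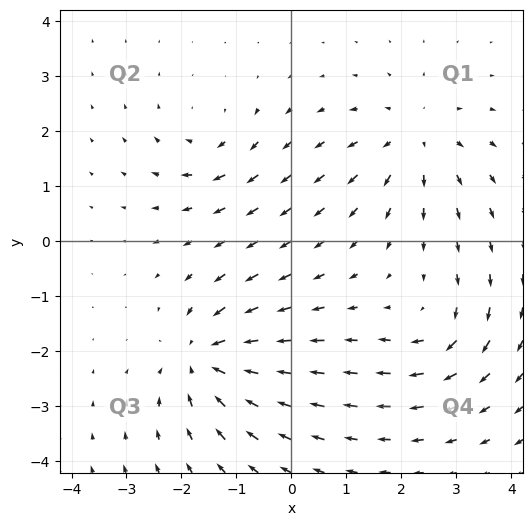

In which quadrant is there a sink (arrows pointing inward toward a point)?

Q3

The sink sits at approximately (-1.6, -2.1), which lies in quadrant Q3. The divergence there is about -6, negative as expected for a sink.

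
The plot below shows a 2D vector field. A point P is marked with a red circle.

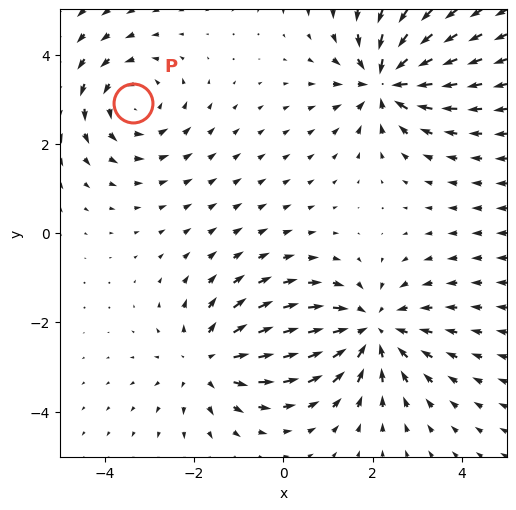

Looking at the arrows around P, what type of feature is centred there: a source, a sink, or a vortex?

At P (-3.4, 2.9) the arrows circulate counterclockwise. Divergence ≈0, curl about +2 — near-zero divergence with nonzero curl is a vortex.

vortex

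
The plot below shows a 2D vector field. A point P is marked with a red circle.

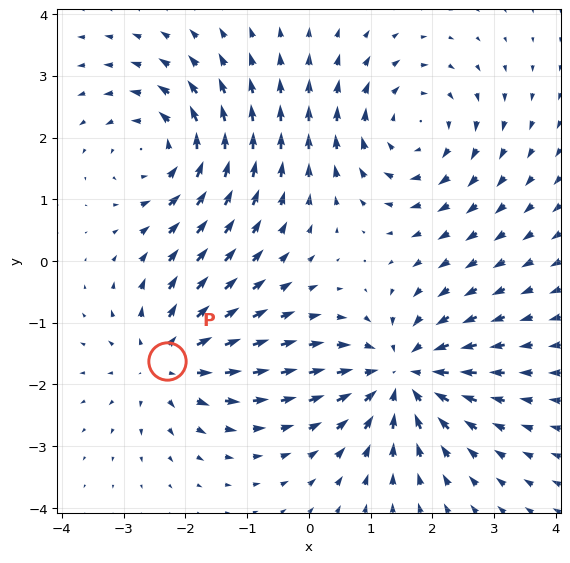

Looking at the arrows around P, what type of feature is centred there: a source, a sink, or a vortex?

source

At P (-2.3, -1.6) the arrows spread outward. Divergence about +4, curl ≈0 — positive divergence with near-zero curl is a source.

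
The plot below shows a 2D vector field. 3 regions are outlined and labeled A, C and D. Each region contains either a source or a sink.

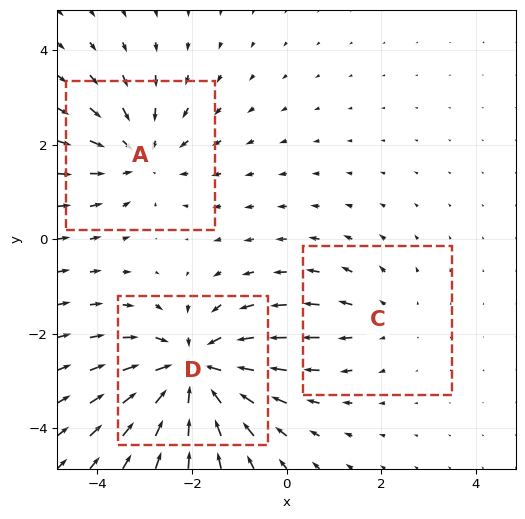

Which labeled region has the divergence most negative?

Divergence at each region's feature centre — A: about -3, C: about +2, D: about -4. Region D is most negative.

D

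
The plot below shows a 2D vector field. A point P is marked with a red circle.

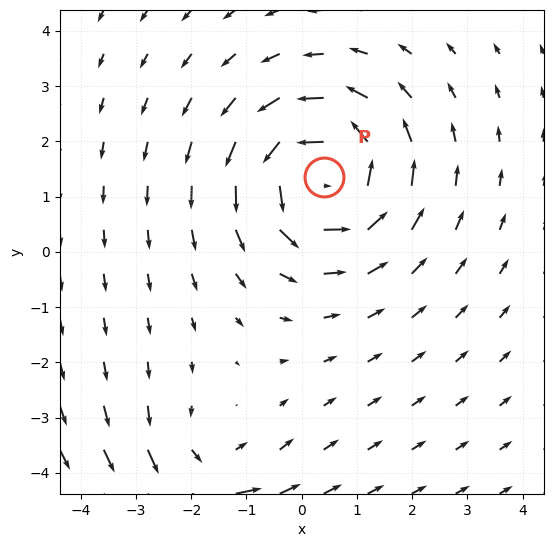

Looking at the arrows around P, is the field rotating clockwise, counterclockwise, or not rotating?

Near P at (0.4, 1.4) the arrows circulate counterclockwise. The curl (z-component) there is about +5; positive curl means counterclockwise rotation.

counterclockwise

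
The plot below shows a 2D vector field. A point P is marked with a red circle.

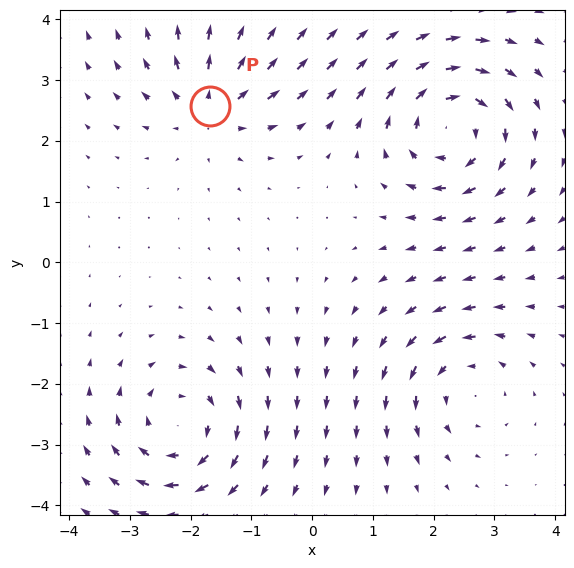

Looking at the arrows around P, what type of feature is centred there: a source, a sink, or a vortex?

At P (-1.7, 2.6) the arrows spread outward. Divergence about +4, curl ≈0 — positive divergence with near-zero curl is a source.

source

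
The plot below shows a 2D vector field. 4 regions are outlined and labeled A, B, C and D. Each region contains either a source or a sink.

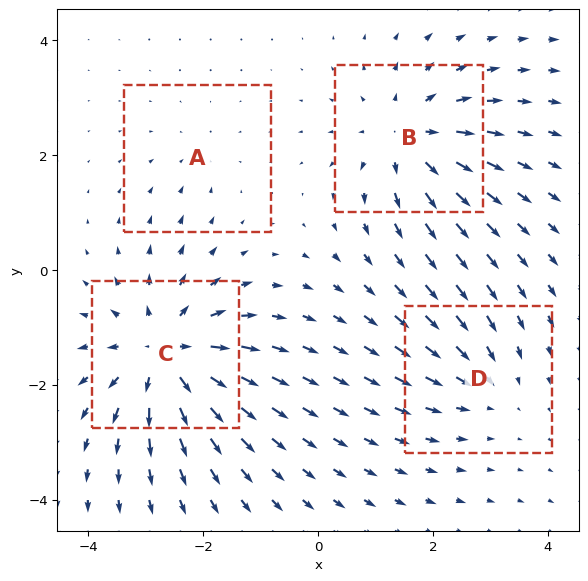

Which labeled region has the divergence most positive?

C

Divergence at each region's feature centre — A: about -2, B: about +5, C: about +7, D: about -3. Region C is most positive.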